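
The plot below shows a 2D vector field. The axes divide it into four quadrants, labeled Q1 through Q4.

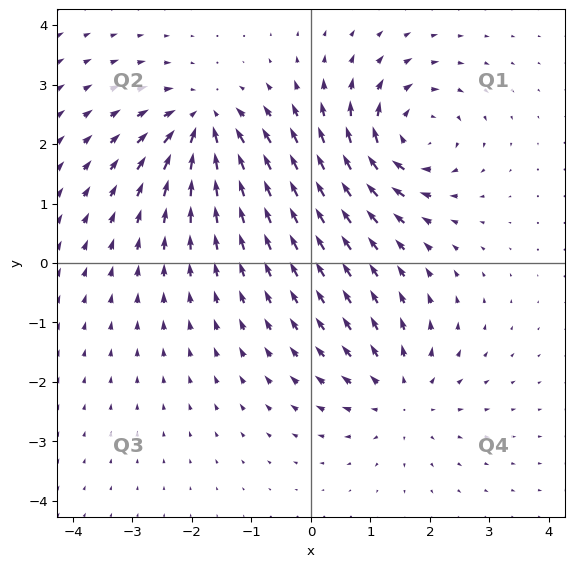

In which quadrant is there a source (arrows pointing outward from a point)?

The source sits at approximately (1.5, -2.2), which lies in quadrant Q4. The divergence there is about +3, positive as expected for a source.

Q4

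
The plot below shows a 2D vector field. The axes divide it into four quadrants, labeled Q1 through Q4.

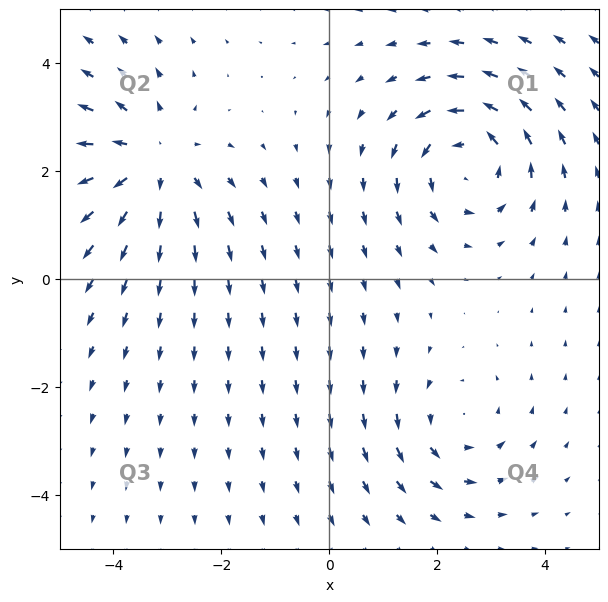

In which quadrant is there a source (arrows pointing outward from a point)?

Q2

The source sits at approximately (-3.3, 2.2), which lies in quadrant Q2. The divergence there is about +4, positive as expected for a source.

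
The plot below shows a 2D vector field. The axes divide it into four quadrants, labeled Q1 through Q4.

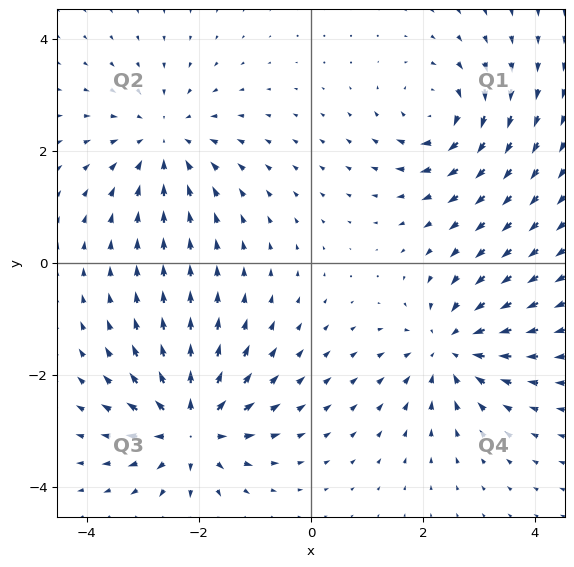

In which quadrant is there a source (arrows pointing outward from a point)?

The source sits at approximately (-2.1, -2.9), which lies in quadrant Q3. The divergence there is about +5, positive as expected for a source.

Q3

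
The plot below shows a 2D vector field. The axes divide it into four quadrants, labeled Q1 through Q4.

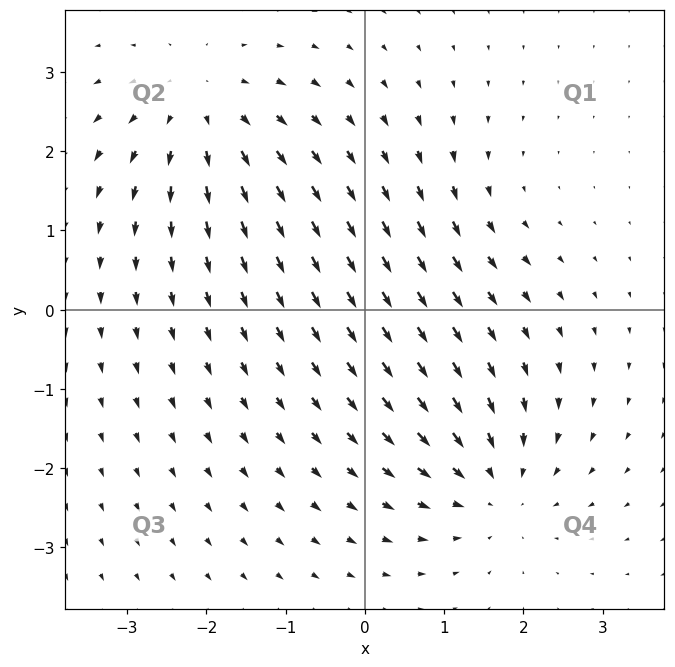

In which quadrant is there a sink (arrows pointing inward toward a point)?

Q4

The sink sits at approximately (1.6, -2.2), which lies in quadrant Q4. The divergence there is about -5, negative as expected for a sink.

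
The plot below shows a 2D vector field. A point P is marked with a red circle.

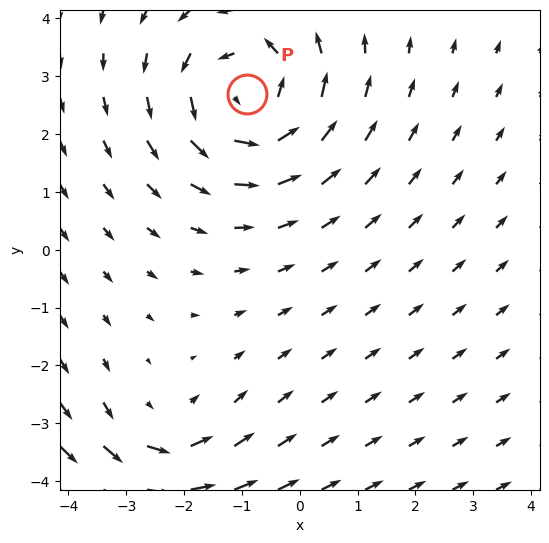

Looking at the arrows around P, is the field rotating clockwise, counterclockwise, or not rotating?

Near P at (-0.9, 2.7) the arrows circulate counterclockwise. The curl (z-component) there is about +4; positive curl means counterclockwise rotation.

counterclockwise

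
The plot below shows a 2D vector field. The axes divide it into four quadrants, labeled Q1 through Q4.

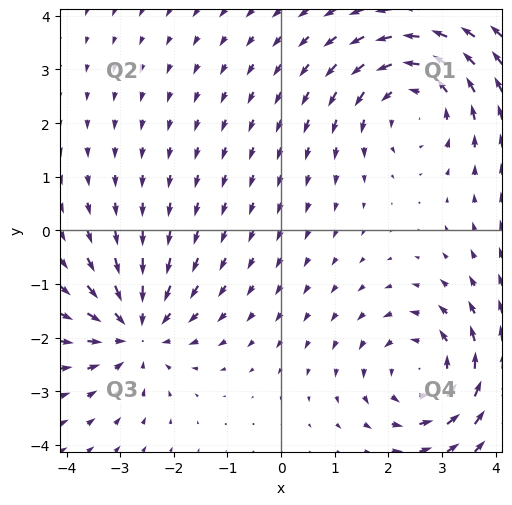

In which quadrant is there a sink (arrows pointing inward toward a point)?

Q3

The sink sits at approximately (-2.7, -1.9), which lies in quadrant Q3. The divergence there is about -4, negative as expected for a sink.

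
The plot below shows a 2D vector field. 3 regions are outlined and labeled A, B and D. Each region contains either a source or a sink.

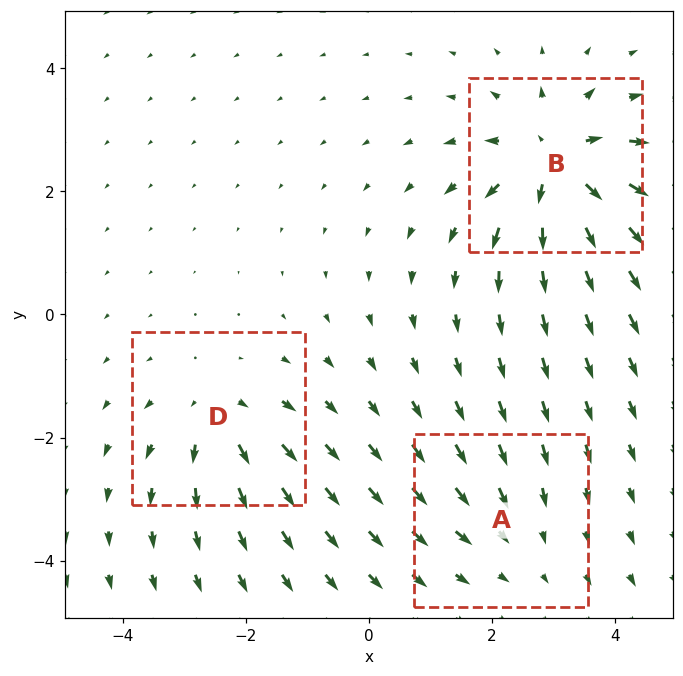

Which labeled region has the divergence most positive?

B

Divergence at each region's feature centre — A: about -2, B: about +6, D: about +3. Region B is most positive.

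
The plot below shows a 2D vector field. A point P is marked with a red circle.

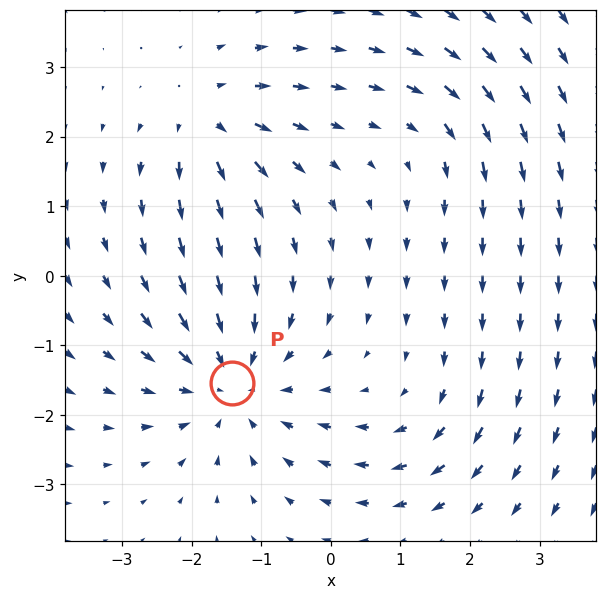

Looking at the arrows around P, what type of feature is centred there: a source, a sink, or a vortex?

sink

At P (-1.4, -1.5) the arrows converge inward. Divergence about -4, curl ≈0 — negative divergence with near-zero curl is a sink.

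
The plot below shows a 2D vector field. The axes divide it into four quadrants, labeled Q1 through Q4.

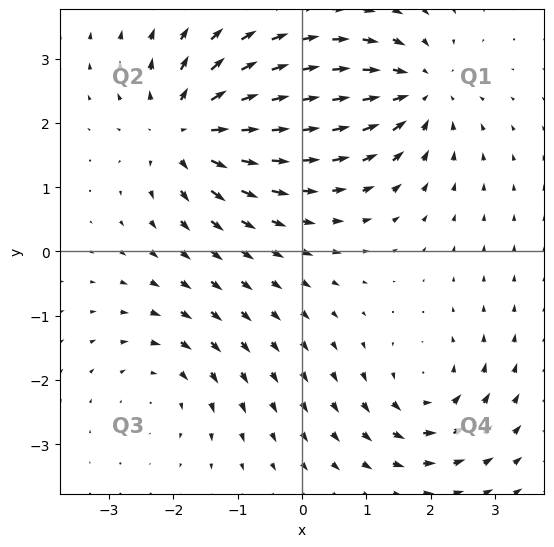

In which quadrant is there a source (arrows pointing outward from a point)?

Q2

The source sits at approximately (-1.8, 1.9), which lies in quadrant Q2. The divergence there is about +6, positive as expected for a source.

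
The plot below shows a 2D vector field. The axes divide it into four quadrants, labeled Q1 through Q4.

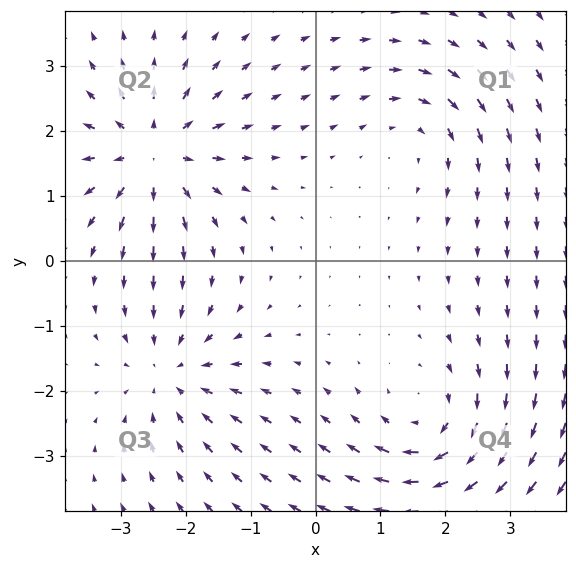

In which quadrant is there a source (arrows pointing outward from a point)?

Q2

The source sits at approximately (-2.5, 1.7), which lies in quadrant Q2. The divergence there is about +6, positive as expected for a source.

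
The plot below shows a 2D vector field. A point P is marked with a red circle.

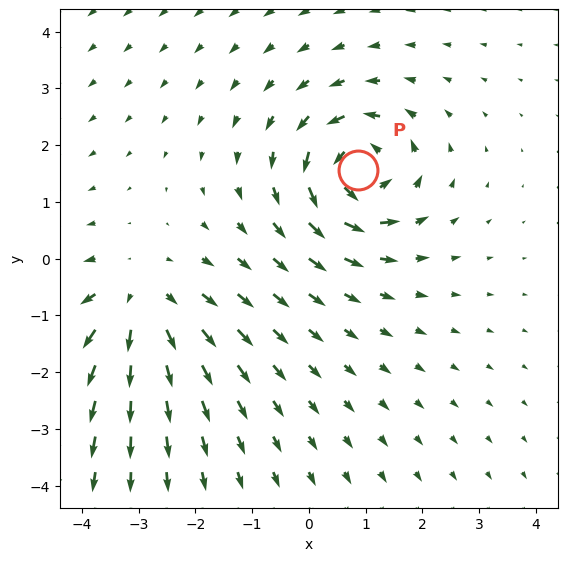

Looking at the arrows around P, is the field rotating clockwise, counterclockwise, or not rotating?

counterclockwise

Near P at (0.9, 1.6) the arrows circulate counterclockwise. The curl (z-component) there is about +7; positive curl means counterclockwise rotation.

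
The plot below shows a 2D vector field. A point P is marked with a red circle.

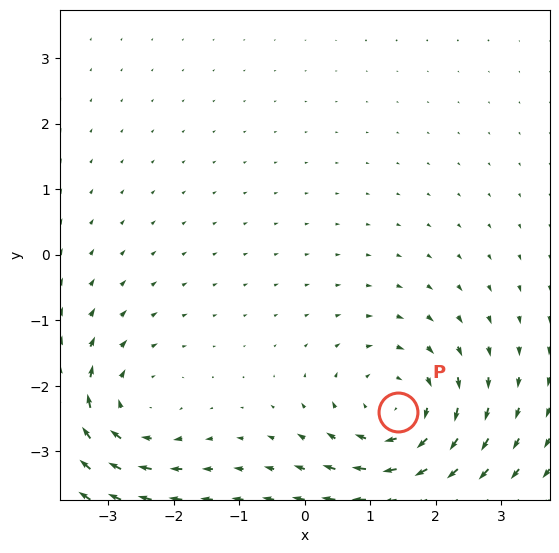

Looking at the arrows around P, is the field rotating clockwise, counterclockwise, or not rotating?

clockwise

Near P at (1.4, -2.4) the arrows circulate clockwise. The curl (z-component) there is about -3; negative curl means clockwise rotation.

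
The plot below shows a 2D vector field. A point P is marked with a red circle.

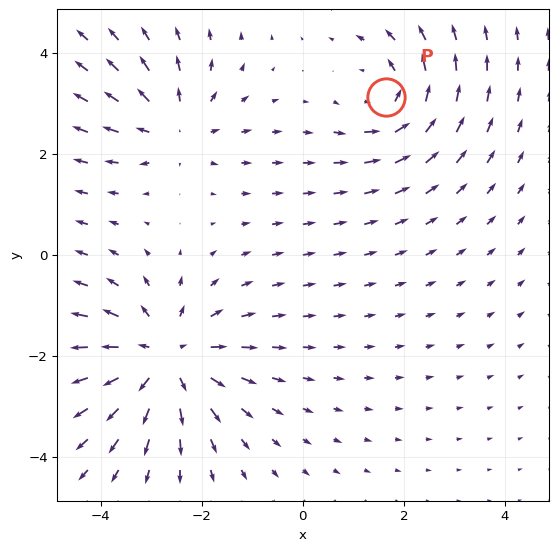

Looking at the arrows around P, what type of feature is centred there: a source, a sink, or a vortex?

vortex

At P (1.6, 3.1) the arrows circulate counterclockwise. Divergence ≈0, curl about +4 — near-zero divergence with nonzero curl is a vortex.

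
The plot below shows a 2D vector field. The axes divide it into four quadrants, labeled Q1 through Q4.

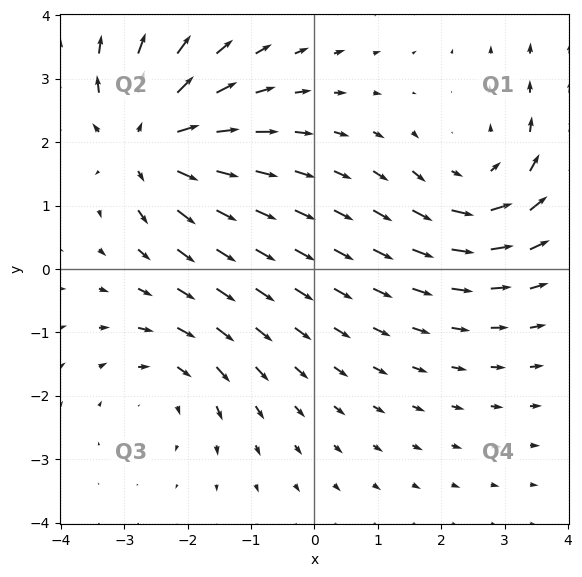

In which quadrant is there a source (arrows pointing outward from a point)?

The source sits at approximately (-2.6, 2.0), which lies in quadrant Q2. The divergence there is about +6, positive as expected for a source.

Q2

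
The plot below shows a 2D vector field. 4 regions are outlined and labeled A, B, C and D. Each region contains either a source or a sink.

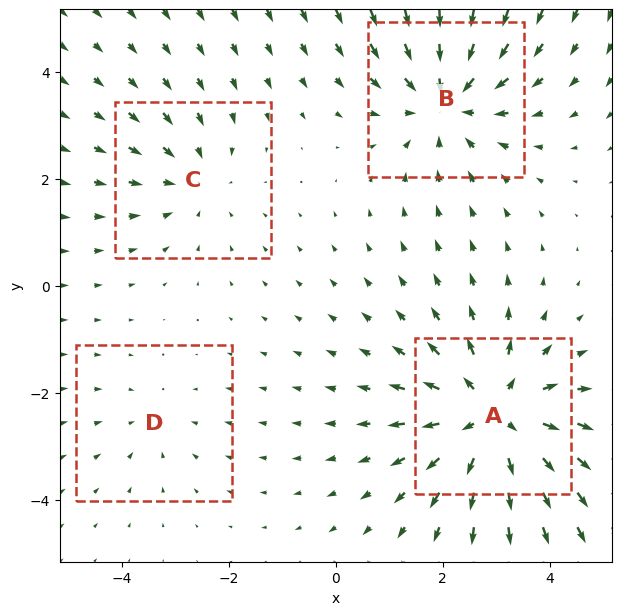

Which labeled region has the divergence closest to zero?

D

Divergence at each region's feature centre — A: about +6, B: about -5, C: about -3, D: about -2. Region D is closest to zero.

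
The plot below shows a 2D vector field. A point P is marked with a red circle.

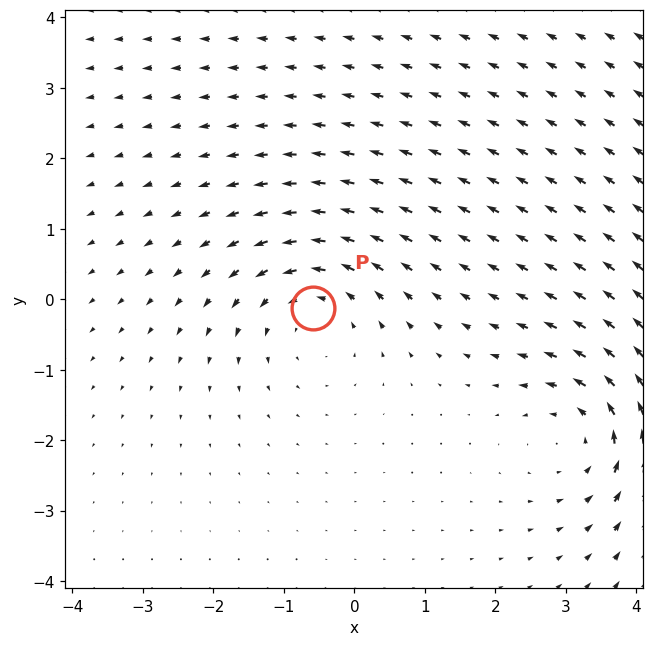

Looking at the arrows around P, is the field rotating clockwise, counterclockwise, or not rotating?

Near P at (-0.6, -0.1) the arrows circulate counterclockwise. The curl (z-component) there is about +3; positive curl means counterclockwise rotation.

counterclockwise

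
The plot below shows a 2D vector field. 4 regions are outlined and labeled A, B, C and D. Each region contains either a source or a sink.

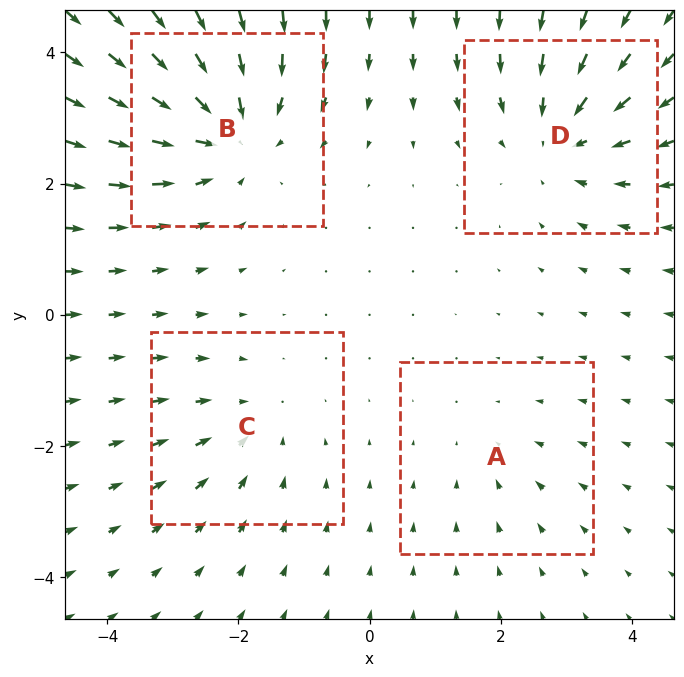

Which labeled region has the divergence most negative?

B

Divergence at each region's feature centre — A: about -2, B: about -5, C: about -3, D: about -4. Region B is most negative.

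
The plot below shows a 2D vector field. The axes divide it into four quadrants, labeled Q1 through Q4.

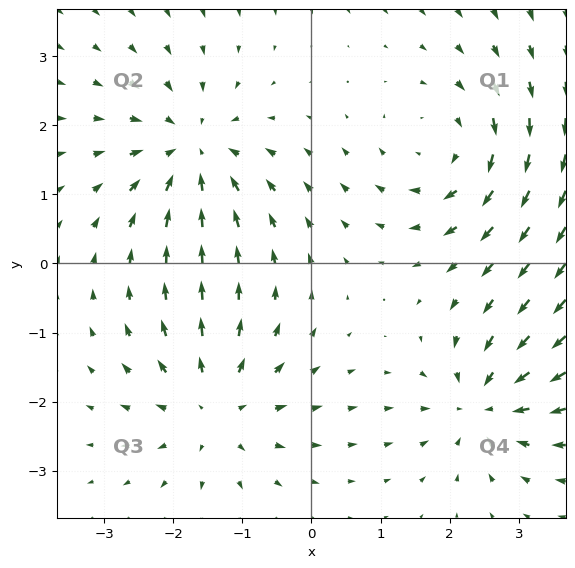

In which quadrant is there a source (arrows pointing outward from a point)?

The source sits at approximately (-1.4, -2.1), which lies in quadrant Q3. The divergence there is about +4, positive as expected for a source.

Q3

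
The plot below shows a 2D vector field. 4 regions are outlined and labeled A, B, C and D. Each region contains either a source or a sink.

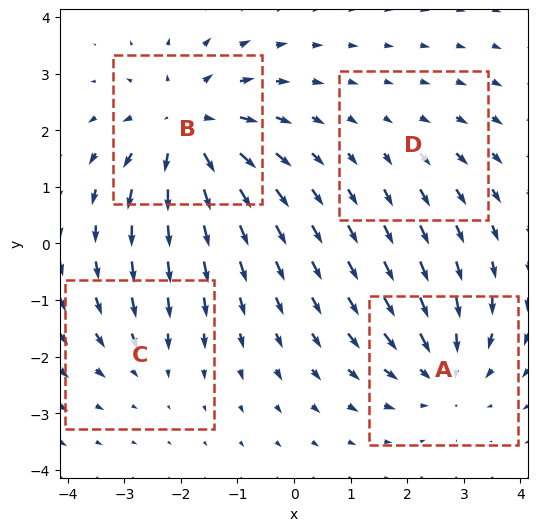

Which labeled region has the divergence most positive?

B

Divergence at each region's feature centre — A: about -5, B: about +6, C: about -3, D: about +2. Region B is most positive.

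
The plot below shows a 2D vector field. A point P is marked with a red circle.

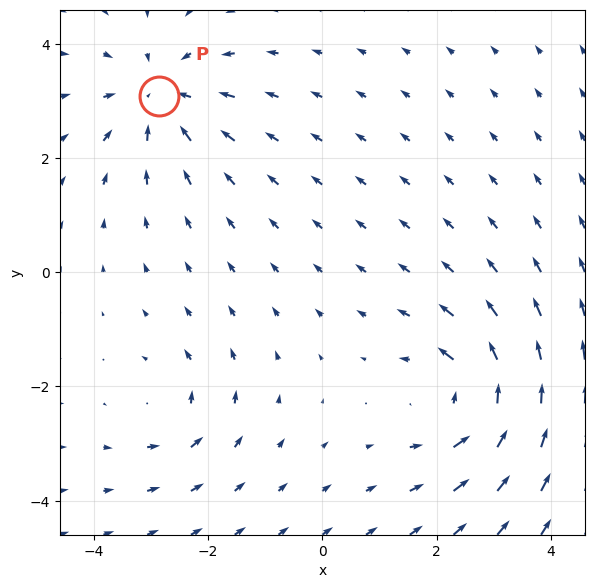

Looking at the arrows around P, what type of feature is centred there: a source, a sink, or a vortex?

At P (-2.9, 3.1) the arrows converge inward. Divergence about -4, curl ≈0 — negative divergence with near-zero curl is a sink.

sink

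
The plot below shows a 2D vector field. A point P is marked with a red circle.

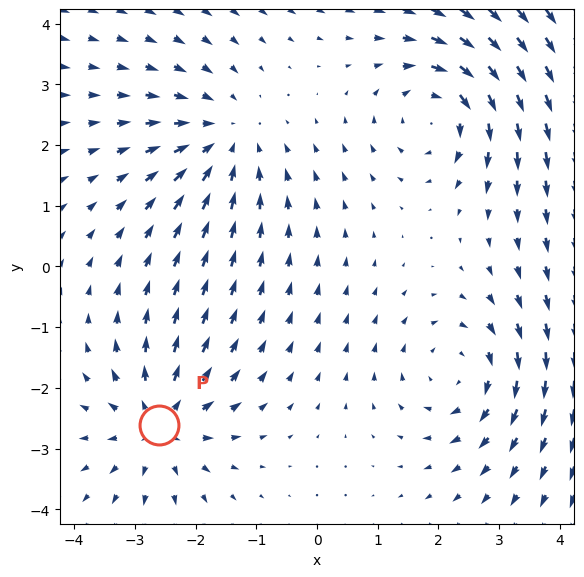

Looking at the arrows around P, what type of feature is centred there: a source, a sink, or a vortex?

source

At P (-2.6, -2.6) the arrows spread outward. Divergence about +4, curl ≈0 — positive divergence with near-zero curl is a source.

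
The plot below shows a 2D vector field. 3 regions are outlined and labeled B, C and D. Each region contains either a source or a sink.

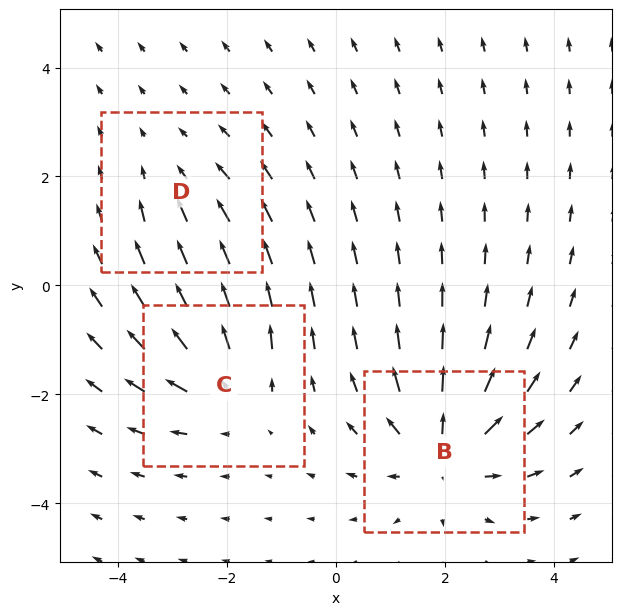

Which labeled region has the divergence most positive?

B

Divergence at each region's feature centre — B: about +5, C: about +4, D: about -2. Region B is most positive.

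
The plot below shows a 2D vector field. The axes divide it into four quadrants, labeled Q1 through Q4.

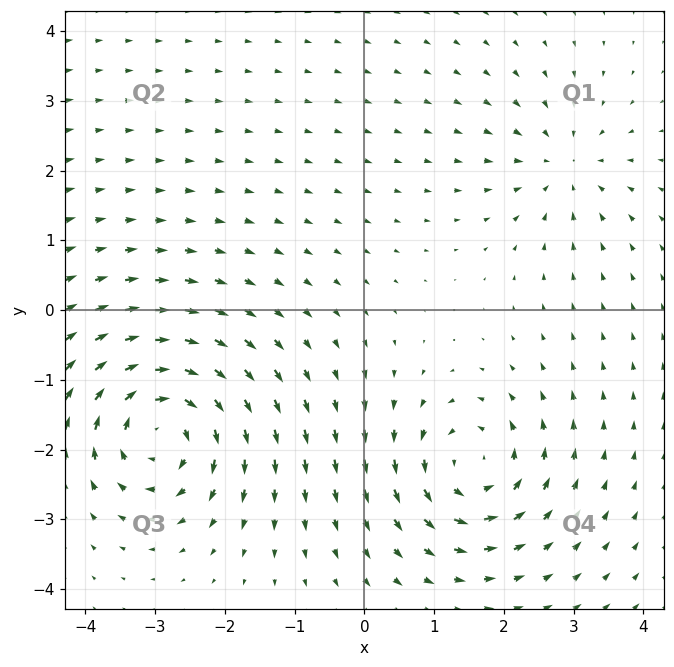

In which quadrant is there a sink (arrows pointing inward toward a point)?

Q1

The sink sits at approximately (2.9, 2.1), which lies in quadrant Q1. The divergence there is about -3, negative as expected for a sink.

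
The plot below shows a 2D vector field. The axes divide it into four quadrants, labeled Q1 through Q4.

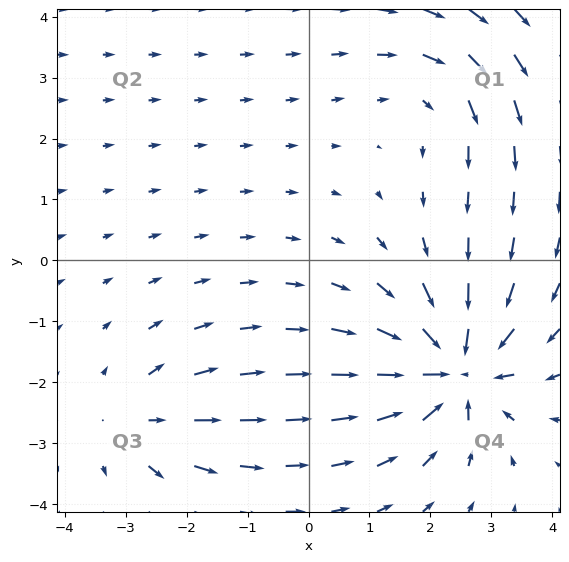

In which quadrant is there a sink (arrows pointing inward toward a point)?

Q4

The sink sits at approximately (2.4, -1.8), which lies in quadrant Q4. The divergence there is about -7, negative as expected for a sink.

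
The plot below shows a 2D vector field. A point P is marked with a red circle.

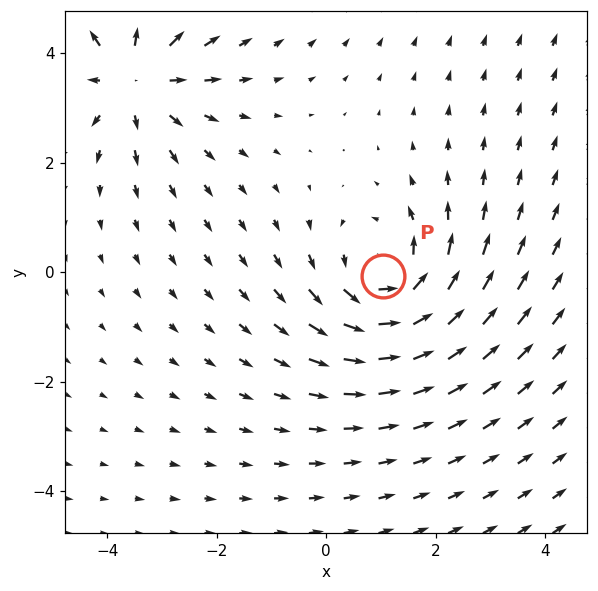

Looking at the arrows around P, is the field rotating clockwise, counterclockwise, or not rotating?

Near P at (1.0, -0.1) the arrows circulate counterclockwise. The curl (z-component) there is about +3; positive curl means counterclockwise rotation.

counterclockwise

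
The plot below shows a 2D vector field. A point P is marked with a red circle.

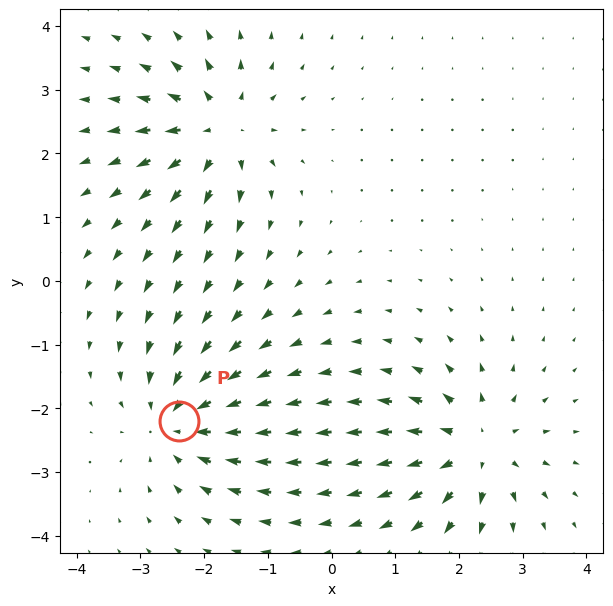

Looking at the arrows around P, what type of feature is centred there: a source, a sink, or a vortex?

sink

At P (-2.4, -2.2) the arrows converge inward. Divergence about -6, curl ≈0 — negative divergence with near-zero curl is a sink.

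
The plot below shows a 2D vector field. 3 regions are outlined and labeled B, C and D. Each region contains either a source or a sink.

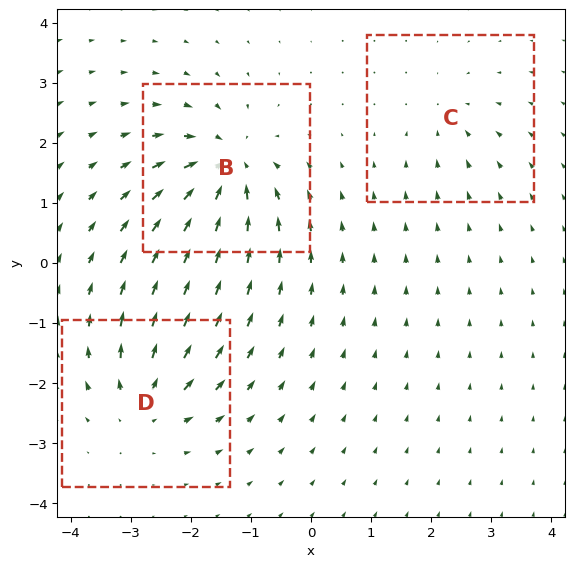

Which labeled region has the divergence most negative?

B

Divergence at each region's feature centre — B: about -6, C: about -3, D: about +4. Region B is most negative.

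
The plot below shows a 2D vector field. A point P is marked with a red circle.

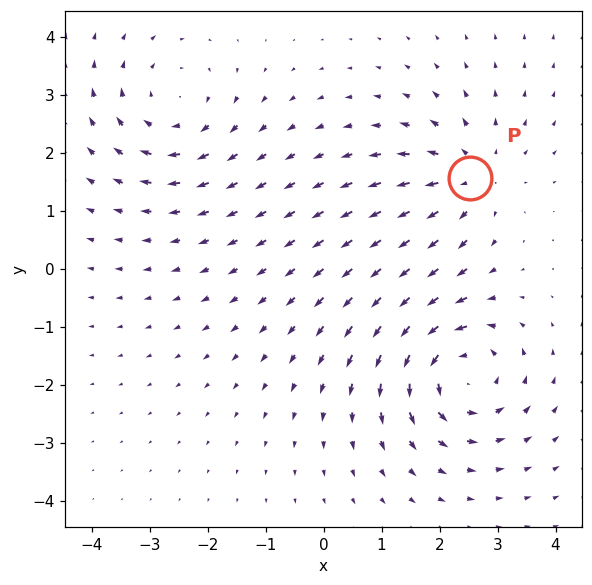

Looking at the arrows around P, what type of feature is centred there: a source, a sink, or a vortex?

At P (2.5, 1.6) the arrows spread outward. Divergence about +3, curl ≈0 — positive divergence with near-zero curl is a source.

source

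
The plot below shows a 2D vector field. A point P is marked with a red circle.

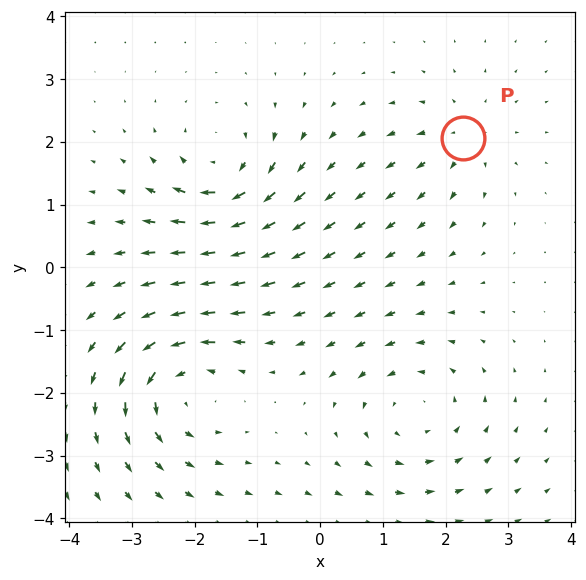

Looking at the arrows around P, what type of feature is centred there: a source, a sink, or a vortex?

At P (2.3, 2.1) the arrows spread outward. Divergence about +4, curl ≈0 — positive divergence with near-zero curl is a source.

source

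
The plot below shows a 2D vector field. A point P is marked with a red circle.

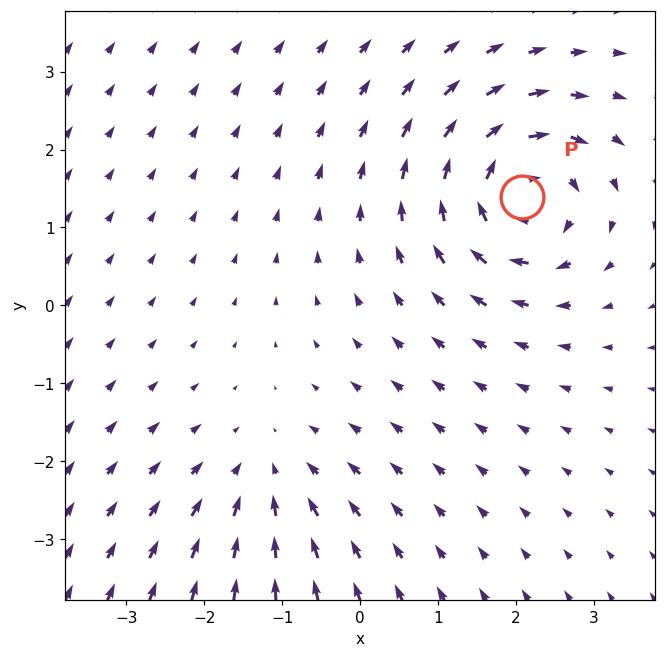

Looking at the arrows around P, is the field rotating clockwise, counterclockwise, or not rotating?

clockwise

Near P at (2.1, 1.4) the arrows circulate clockwise. The curl (z-component) there is about -6; negative curl means clockwise rotation.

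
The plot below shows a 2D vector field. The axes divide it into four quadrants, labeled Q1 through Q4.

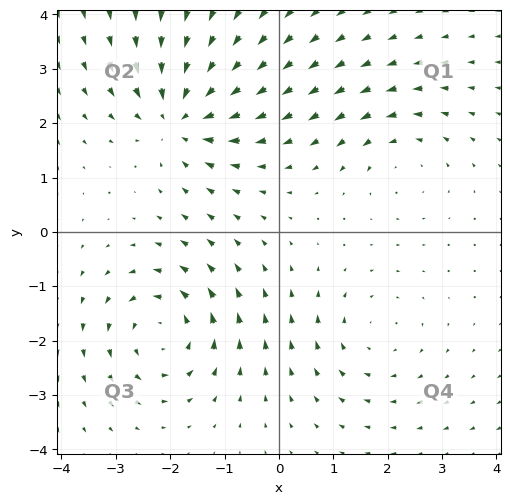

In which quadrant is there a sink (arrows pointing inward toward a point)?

Q2

The sink sits at approximately (-1.8, 2.1), which lies in quadrant Q2. The divergence there is about -6, negative as expected for a sink.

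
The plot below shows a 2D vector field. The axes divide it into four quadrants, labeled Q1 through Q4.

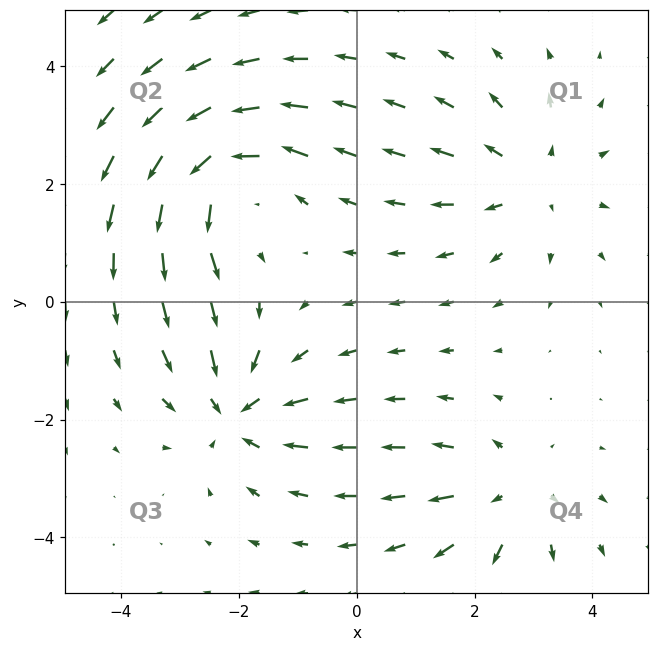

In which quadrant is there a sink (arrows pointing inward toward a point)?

The sink sits at approximately (-2.0, -1.9), which lies in quadrant Q3. The divergence there is about -4, negative as expected for a sink.

Q3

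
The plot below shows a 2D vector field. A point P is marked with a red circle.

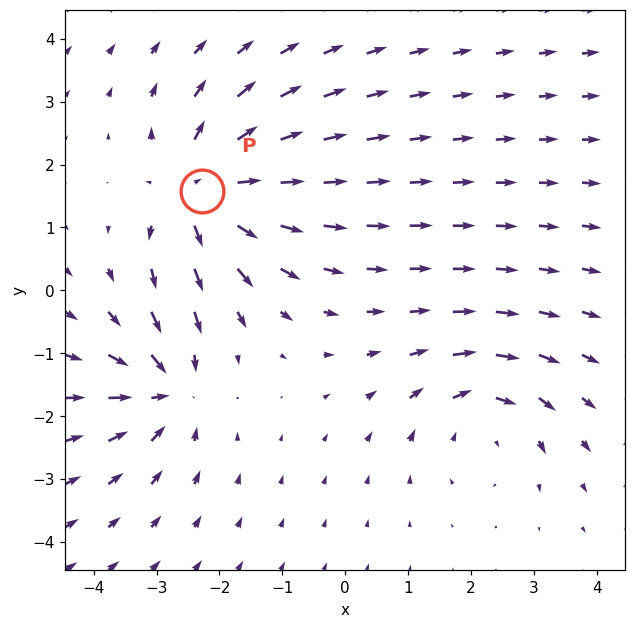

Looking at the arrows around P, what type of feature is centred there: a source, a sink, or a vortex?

source

At P (-2.3, 1.6) the arrows spread outward. Divergence about +5, curl ≈0 — positive divergence with near-zero curl is a source.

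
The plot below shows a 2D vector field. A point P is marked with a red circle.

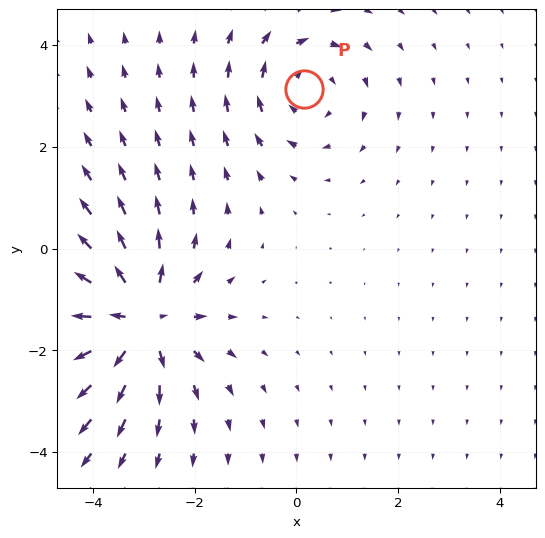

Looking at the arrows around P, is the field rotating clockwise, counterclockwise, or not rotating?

clockwise

Near P at (0.2, 3.1) the arrows circulate clockwise. The curl (z-component) there is about -3; negative curl means clockwise rotation.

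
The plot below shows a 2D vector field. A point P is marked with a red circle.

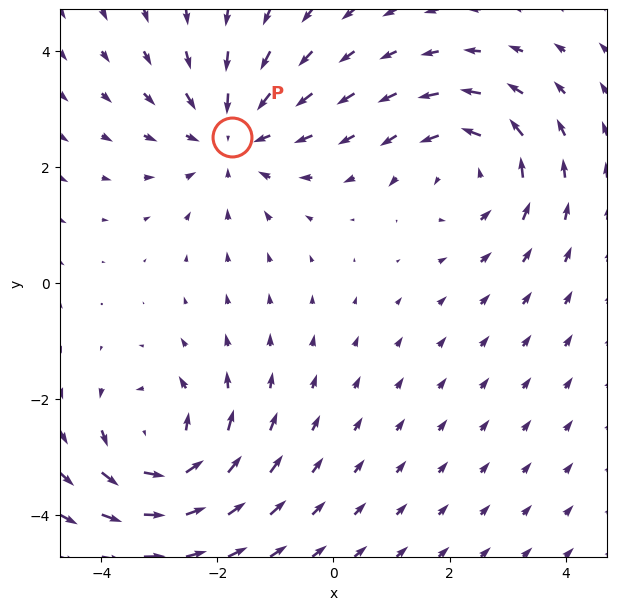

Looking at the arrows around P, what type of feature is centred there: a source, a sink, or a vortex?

At P (-1.8, 2.5) the arrows converge inward. Divergence about -4, curl ≈0 — negative divergence with near-zero curl is a sink.

sink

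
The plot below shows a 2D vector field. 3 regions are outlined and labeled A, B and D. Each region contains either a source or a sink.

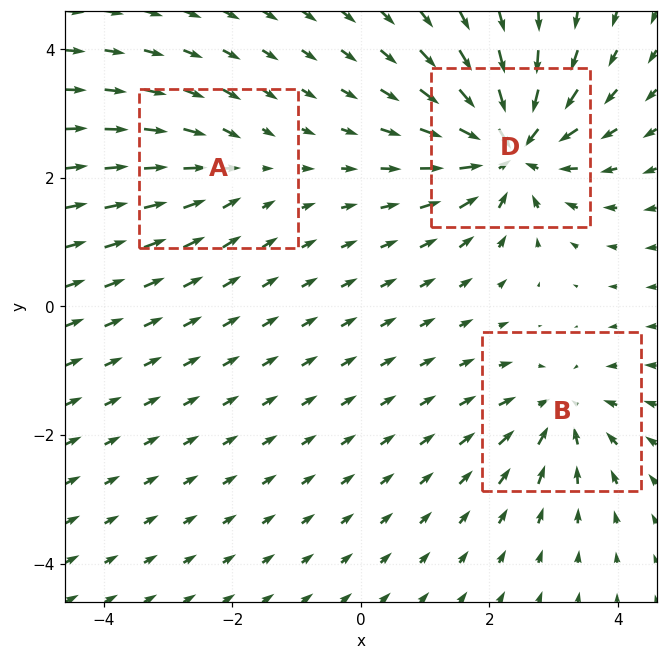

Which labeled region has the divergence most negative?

D

Divergence at each region's feature centre — A: about -3, B: about -4, D: about -6. Region D is most negative.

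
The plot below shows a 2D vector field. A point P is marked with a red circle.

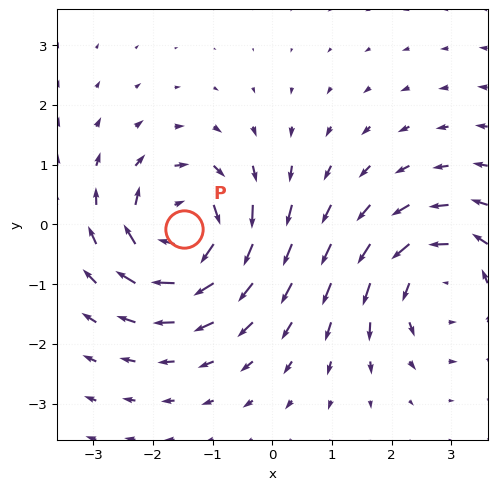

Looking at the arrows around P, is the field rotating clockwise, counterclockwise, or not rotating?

Near P at (-1.5, -0.1) the arrows circulate clockwise. The curl (z-component) there is about -5; negative curl means clockwise rotation.

clockwise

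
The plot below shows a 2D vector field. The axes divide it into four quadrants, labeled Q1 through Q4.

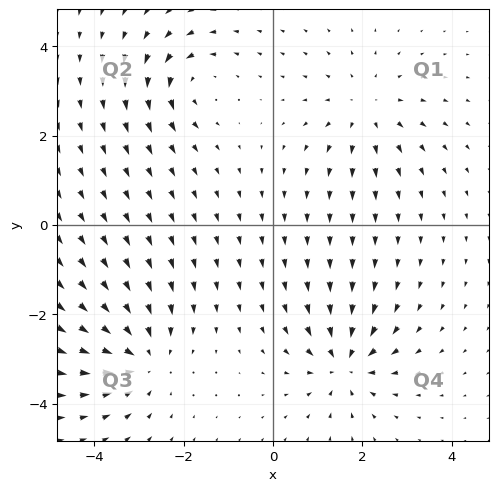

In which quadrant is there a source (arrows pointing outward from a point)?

The source sits at approximately (2.1, 2.6), which lies in quadrant Q1. The divergence there is about +3, positive as expected for a source.

Q1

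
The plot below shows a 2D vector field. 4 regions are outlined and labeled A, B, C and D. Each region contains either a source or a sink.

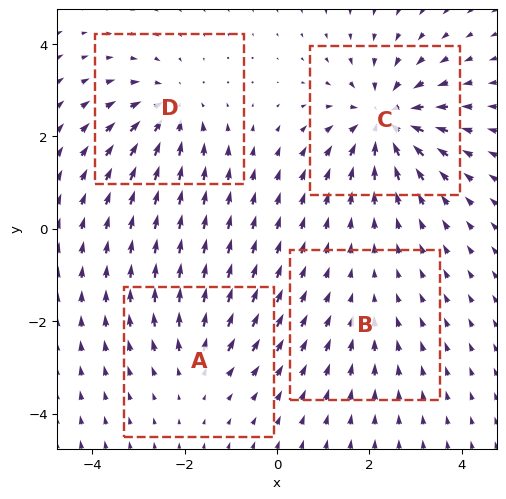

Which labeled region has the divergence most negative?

C

Divergence at each region's feature centre — A: about +3, B: about -2, C: about -7, D: about -5. Region C is most negative.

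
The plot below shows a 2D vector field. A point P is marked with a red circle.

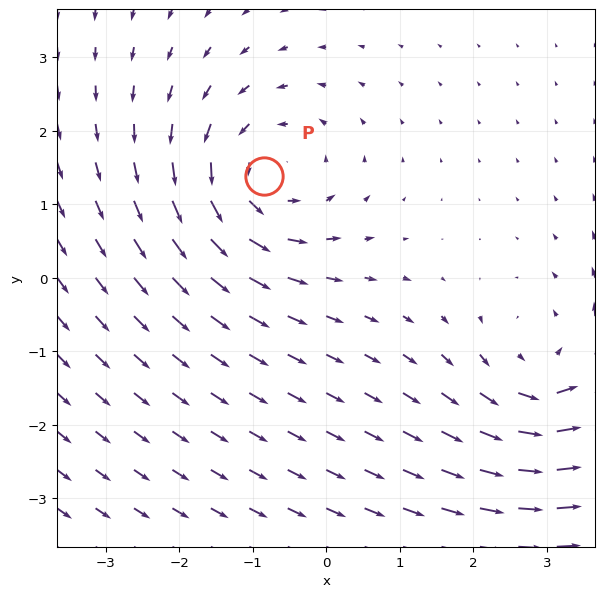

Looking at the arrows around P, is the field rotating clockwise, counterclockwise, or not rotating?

Near P at (-0.9, 1.4) the arrows circulate counterclockwise. The curl (z-component) there is about +4; positive curl means counterclockwise rotation.

counterclockwise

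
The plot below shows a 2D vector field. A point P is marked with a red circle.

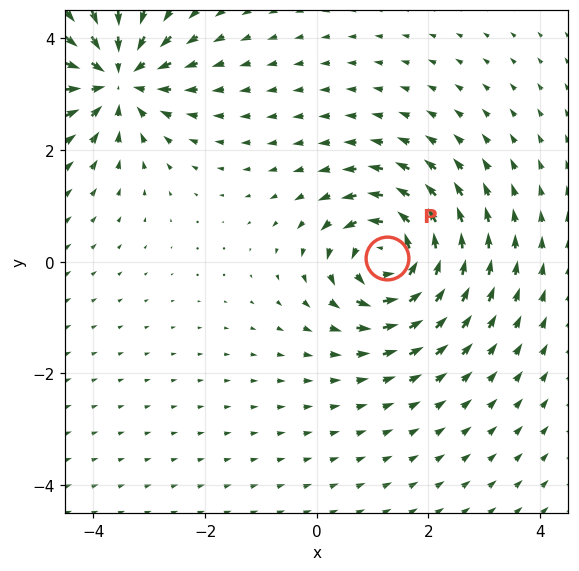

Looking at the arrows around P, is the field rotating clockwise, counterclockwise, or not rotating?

Near P at (1.3, 0.1) the arrows circulate counterclockwise. The curl (z-component) there is about +6; positive curl means counterclockwise rotation.

counterclockwise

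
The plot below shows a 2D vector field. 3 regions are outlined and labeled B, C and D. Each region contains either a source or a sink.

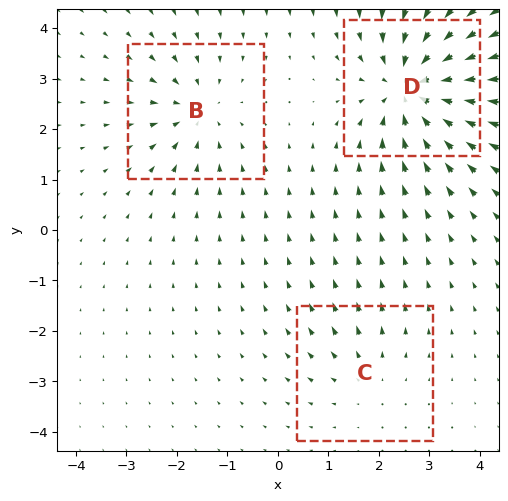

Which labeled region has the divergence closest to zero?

Divergence at each region's feature centre — B: about -3, C: about +2, D: about -5. Region C is closest to zero.

C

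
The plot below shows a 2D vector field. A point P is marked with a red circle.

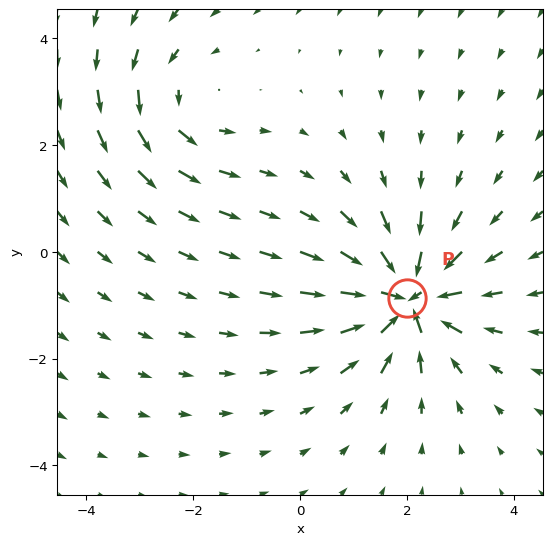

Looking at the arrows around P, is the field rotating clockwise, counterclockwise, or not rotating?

Near P at (2.0, -0.9) the arrows show no circulation. The curl there is ≈0.

not rotating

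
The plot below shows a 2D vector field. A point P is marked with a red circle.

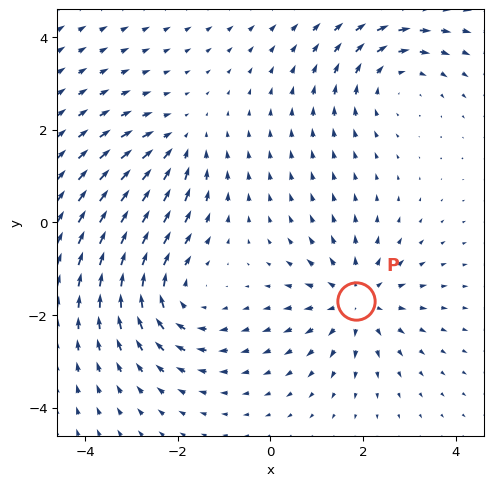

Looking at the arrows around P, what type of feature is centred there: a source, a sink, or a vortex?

source

At P (1.9, -1.7) the arrows spread outward. Divergence about +4, curl ≈0 — positive divergence with near-zero curl is a source.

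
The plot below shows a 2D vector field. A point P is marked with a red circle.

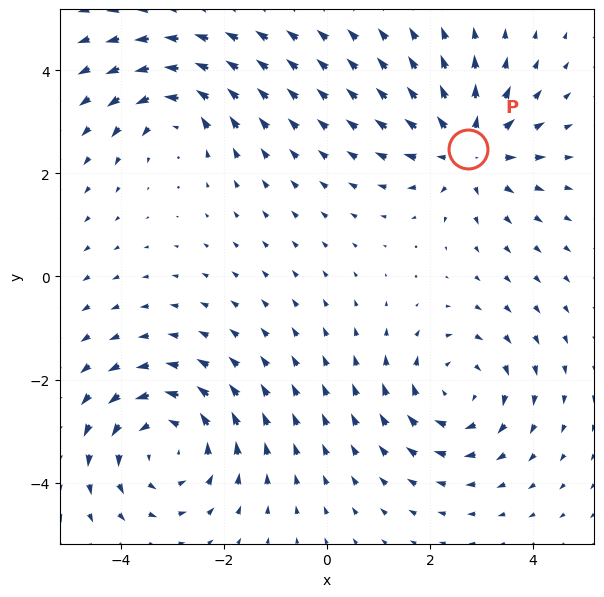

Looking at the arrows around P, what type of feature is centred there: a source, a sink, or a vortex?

At P (2.7, 2.5) the arrows spread outward. Divergence about +4, curl ≈0 — positive divergence with near-zero curl is a source.

source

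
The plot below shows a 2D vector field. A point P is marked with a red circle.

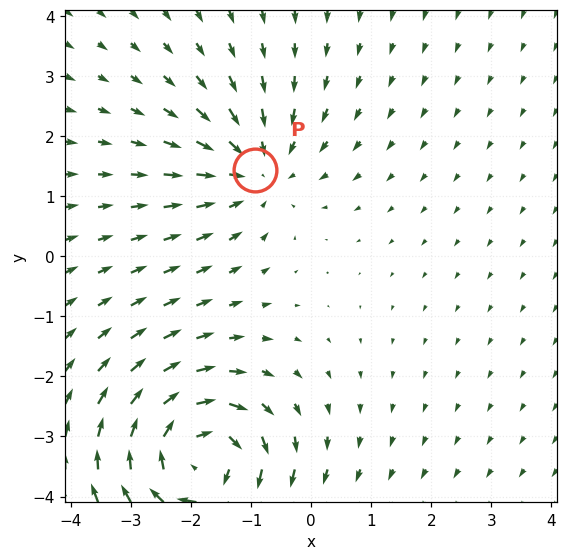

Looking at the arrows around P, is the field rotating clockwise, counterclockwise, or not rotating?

Near P at (-0.9, 1.4) the arrows show no circulation. The curl there is ≈0.

not rotating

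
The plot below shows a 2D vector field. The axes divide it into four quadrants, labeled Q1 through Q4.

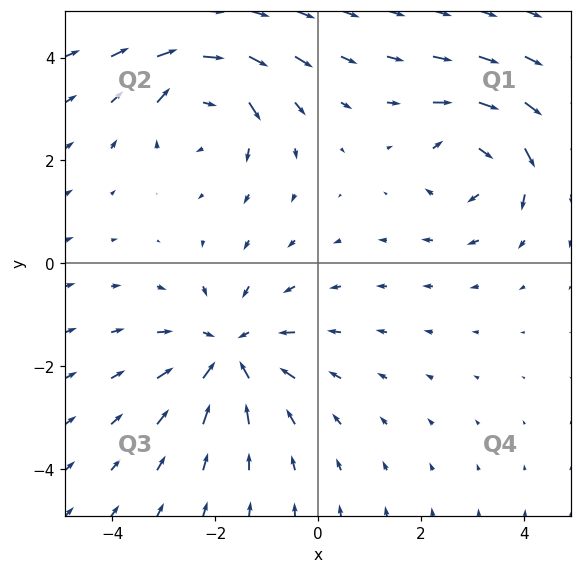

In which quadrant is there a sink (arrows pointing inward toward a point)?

Q3

The sink sits at approximately (-1.7, -1.7), which lies in quadrant Q3. The divergence there is about -4, negative as expected for a sink.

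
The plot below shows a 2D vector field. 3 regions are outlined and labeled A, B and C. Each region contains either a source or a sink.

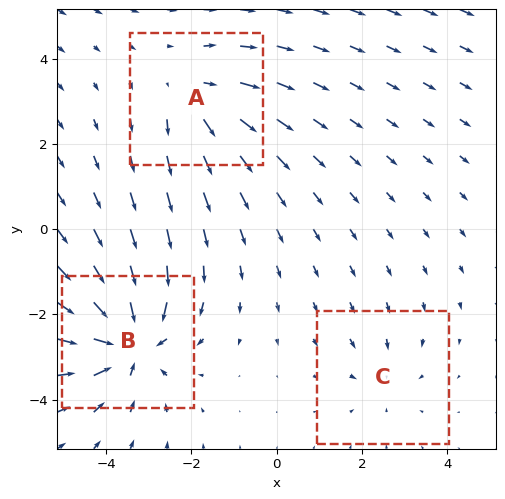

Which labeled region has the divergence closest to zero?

C

Divergence at each region's feature centre — A: about +3, B: about -5, C: about -2. Region C is closest to zero.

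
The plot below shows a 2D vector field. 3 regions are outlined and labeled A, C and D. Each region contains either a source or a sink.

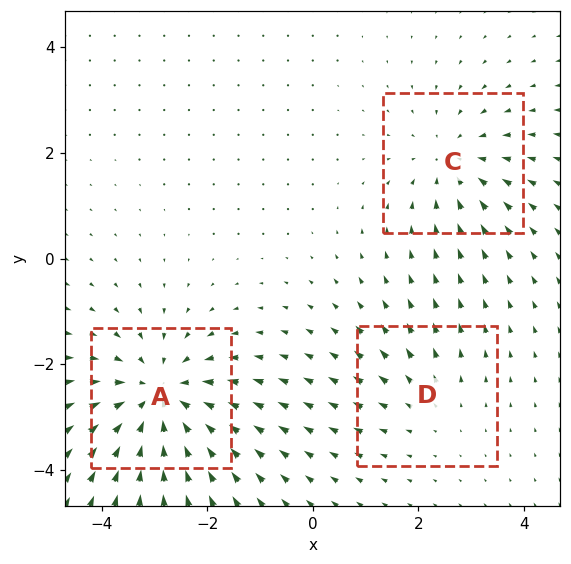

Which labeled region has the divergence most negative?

Divergence at each region's feature centre — A: about -4, C: about -3, D: about +2. Region A is most negative.

A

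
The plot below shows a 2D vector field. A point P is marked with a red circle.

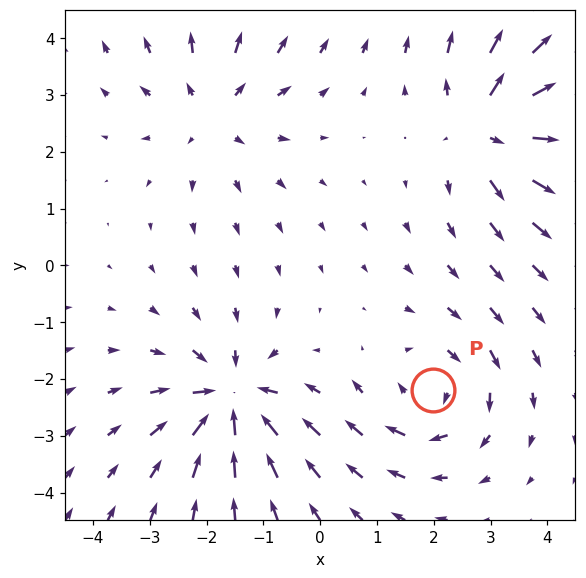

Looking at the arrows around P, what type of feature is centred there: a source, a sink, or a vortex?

At P (2.0, -2.2) the arrows circulate clockwise. Divergence ≈0, curl about -3 — near-zero divergence with nonzero curl is a vortex.

vortex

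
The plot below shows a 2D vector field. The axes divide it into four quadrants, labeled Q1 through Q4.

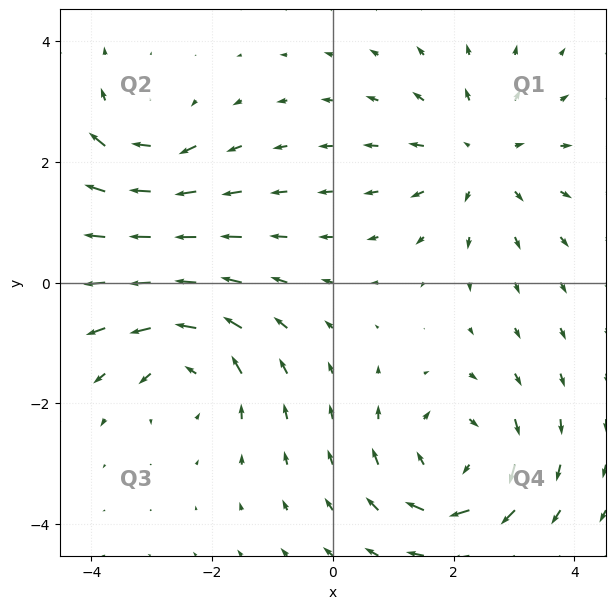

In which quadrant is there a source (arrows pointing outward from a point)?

Q1

The source sits at approximately (2.5, 2.1), which lies in quadrant Q1. The divergence there is about +3, positive as expected for a source.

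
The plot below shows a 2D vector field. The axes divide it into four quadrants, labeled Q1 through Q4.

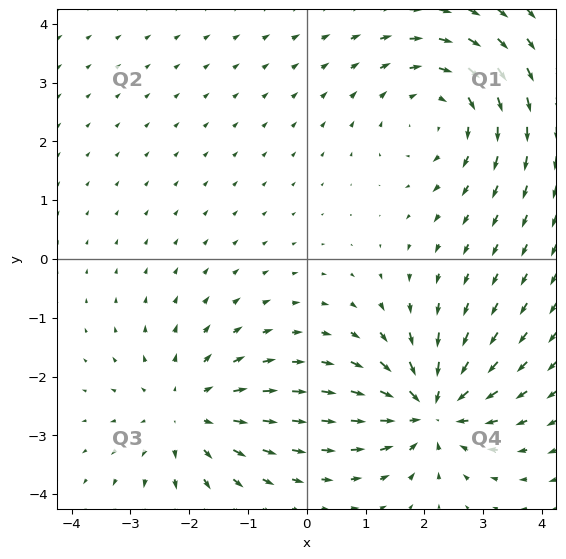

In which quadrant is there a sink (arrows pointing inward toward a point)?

The sink sits at approximately (2.1, -2.6), which lies in quadrant Q4. The divergence there is about -6, negative as expected for a sink.

Q4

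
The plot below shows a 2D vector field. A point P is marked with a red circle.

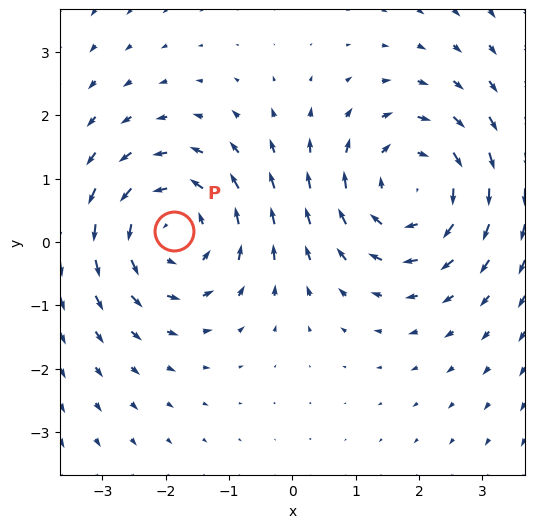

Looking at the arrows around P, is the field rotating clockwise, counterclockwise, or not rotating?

counterclockwise

Near P at (-1.9, 0.2) the arrows circulate counterclockwise. The curl (z-component) there is about +4; positive curl means counterclockwise rotation.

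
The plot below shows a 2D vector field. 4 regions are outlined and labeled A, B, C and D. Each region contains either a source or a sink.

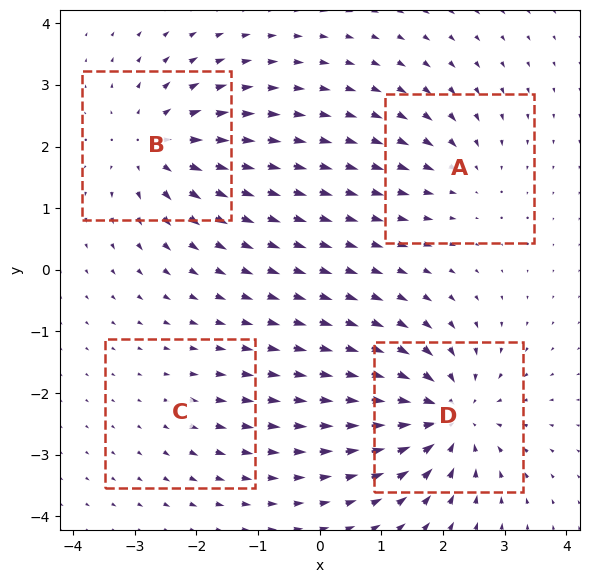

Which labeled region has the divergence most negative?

Divergence at each region's feature centre — A: about -3, B: about +6, C: about +2, D: about -7. Region D is most negative.

D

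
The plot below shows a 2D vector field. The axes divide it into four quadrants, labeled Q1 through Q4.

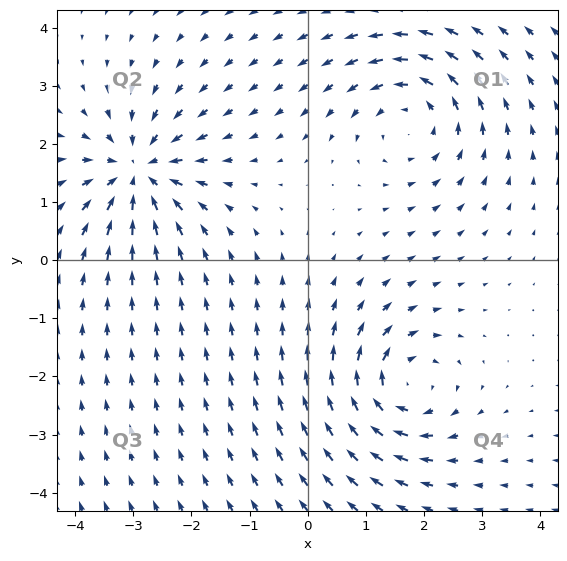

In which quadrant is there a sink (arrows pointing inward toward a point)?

The sink sits at approximately (-2.9, 1.5), which lies in quadrant Q2. The divergence there is about -6, negative as expected for a sink.

Q2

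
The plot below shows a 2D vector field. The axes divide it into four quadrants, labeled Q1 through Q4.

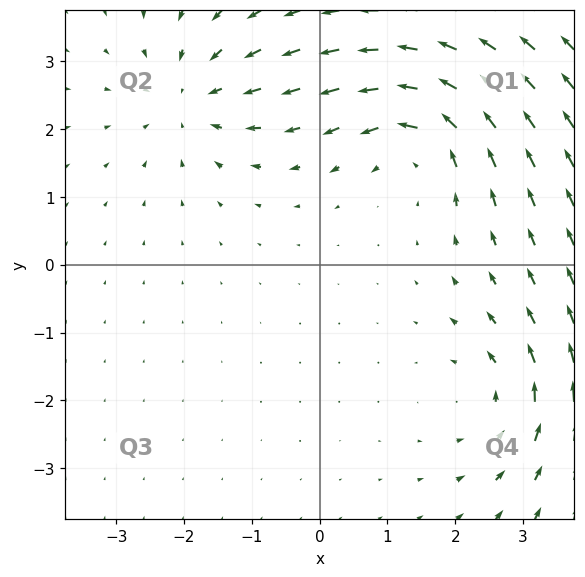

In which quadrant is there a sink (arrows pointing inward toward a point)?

The sink sits at approximately (-1.9, 2.5), which lies in quadrant Q2. The divergence there is about -4, negative as expected for a sink.

Q2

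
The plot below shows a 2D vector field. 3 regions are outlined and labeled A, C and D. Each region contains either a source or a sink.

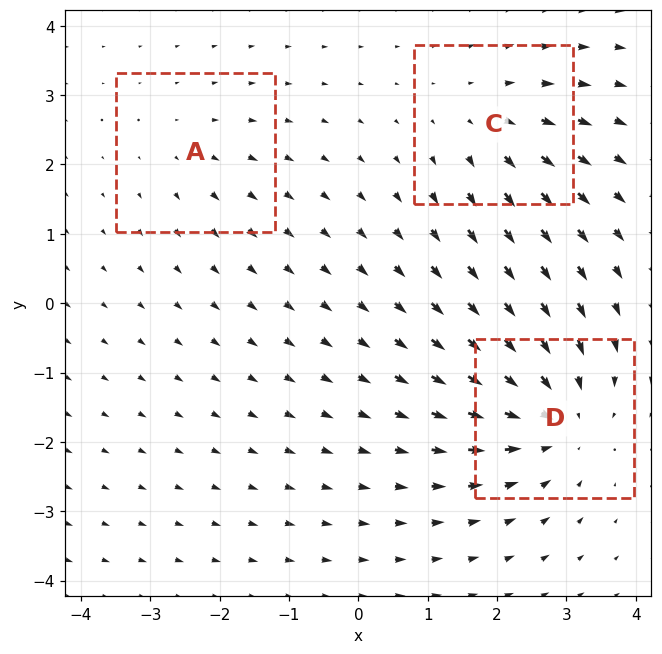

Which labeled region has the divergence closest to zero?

Divergence at each region's feature centre — A: about +2, C: about +3, D: about -4. Region A is closest to zero.

A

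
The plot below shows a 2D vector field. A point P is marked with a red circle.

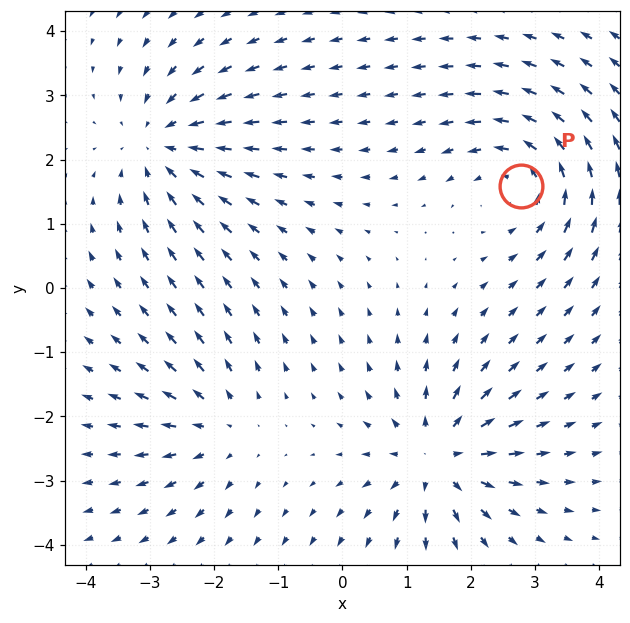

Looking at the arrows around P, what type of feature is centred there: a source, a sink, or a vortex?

vortex

At P (2.8, 1.6) the arrows circulate counterclockwise. Divergence ≈0, curl about +5 — near-zero divergence with nonzero curl is a vortex.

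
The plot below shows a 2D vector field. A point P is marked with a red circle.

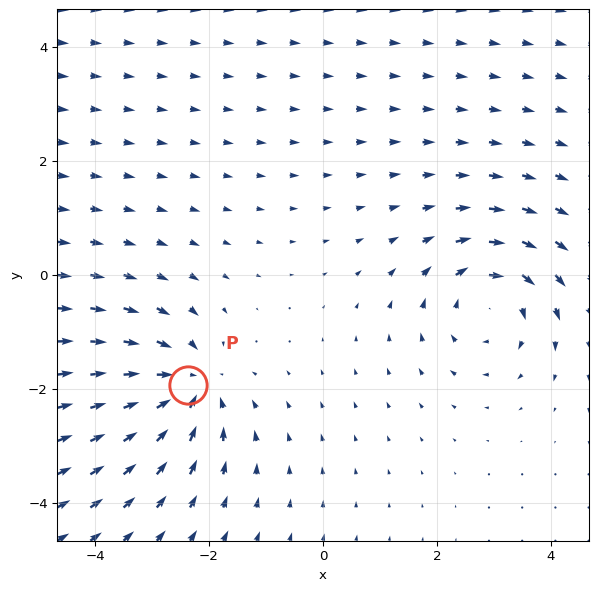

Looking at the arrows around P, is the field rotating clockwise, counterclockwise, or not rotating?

not rotating

Near P at (-2.4, -1.9) the arrows show no circulation. The curl there is ≈0.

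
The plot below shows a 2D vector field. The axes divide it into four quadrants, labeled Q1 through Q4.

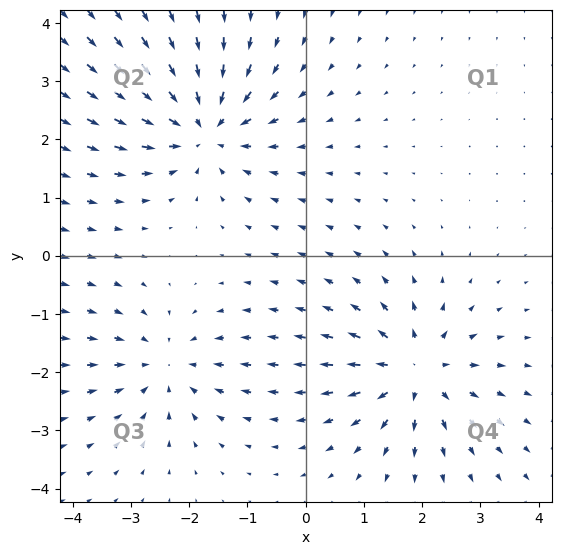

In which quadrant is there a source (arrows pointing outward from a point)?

The source sits at approximately (1.9, -2.0), which lies in quadrant Q4. The divergence there is about +5, positive as expected for a source.

Q4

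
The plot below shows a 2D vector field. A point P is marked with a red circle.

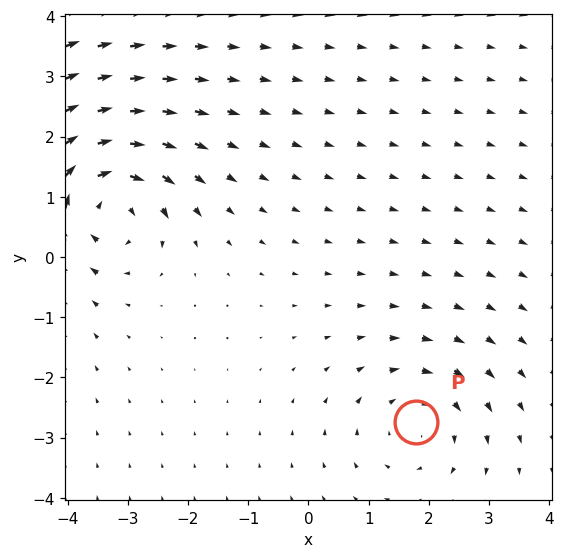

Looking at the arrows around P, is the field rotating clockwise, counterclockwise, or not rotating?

Near P at (1.8, -2.7) the arrows circulate clockwise. The curl (z-component) there is about -3; negative curl means clockwise rotation.

clockwise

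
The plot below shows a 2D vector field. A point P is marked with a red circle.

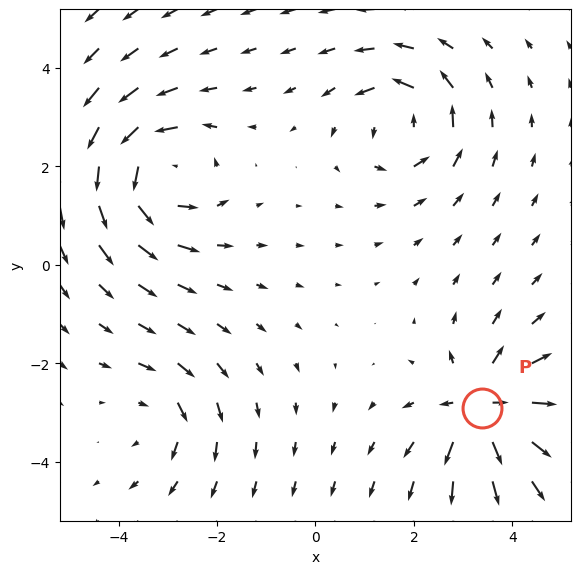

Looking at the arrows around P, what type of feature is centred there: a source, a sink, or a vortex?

source

At P (3.4, -2.9) the arrows spread outward. Divergence about +6, curl ≈0 — positive divergence with near-zero curl is a source.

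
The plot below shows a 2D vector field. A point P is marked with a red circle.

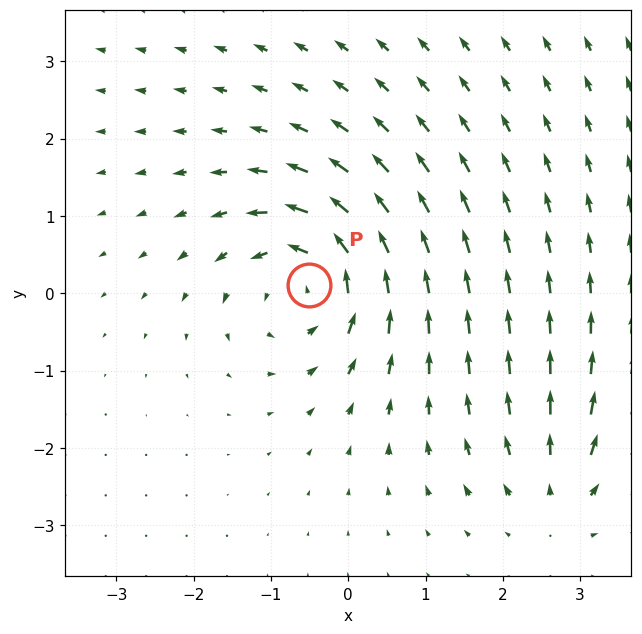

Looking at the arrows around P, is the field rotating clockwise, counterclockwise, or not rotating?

Near P at (-0.5, 0.1) the arrows circulate counterclockwise. The curl (z-component) there is about +5; positive curl means counterclockwise rotation.

counterclockwise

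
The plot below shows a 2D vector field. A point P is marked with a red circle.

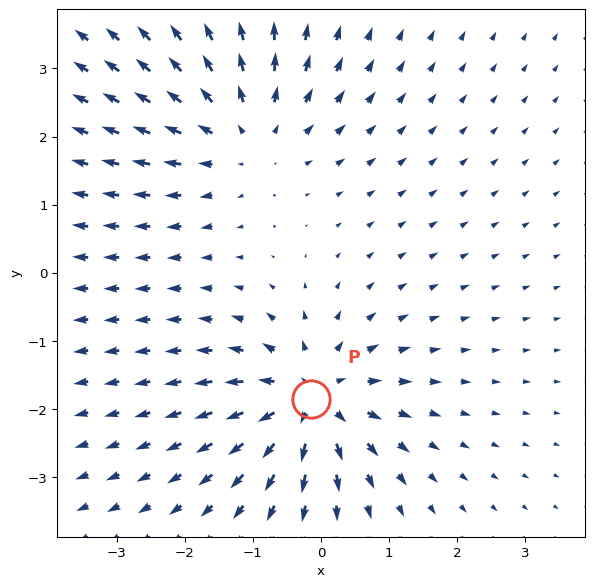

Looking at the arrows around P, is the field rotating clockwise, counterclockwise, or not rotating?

Near P at (-0.2, -1.8) the arrows show no circulation. The curl there is ≈0.

not rotating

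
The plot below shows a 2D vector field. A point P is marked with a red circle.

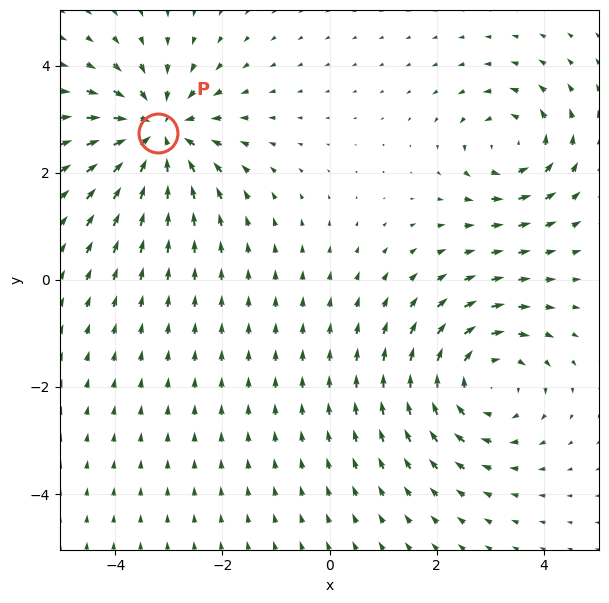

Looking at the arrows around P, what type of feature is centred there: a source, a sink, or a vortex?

At P (-3.2, 2.7) the arrows converge inward. Divergence about -5, curl ≈0 — negative divergence with near-zero curl is a sink.

sink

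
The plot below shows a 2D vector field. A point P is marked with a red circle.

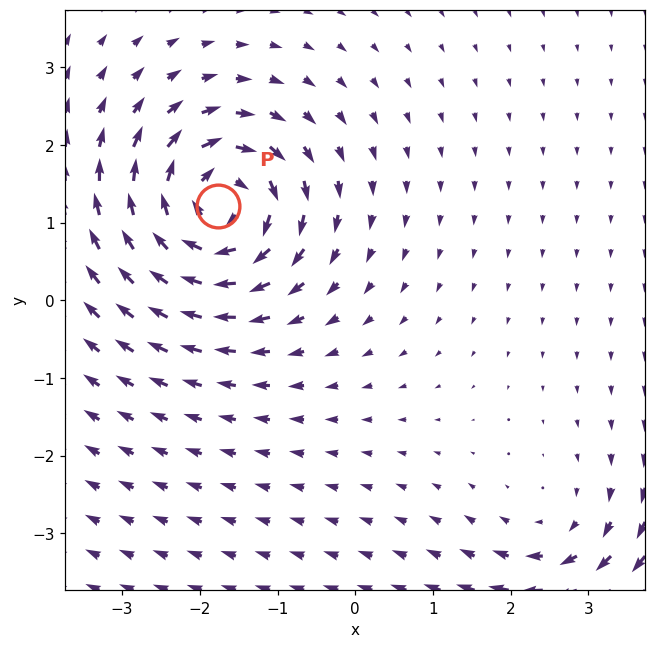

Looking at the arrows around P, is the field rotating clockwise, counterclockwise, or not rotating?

Near P at (-1.8, 1.2) the arrows circulate clockwise. The curl (z-component) there is about -7; negative curl means clockwise rotation.

clockwise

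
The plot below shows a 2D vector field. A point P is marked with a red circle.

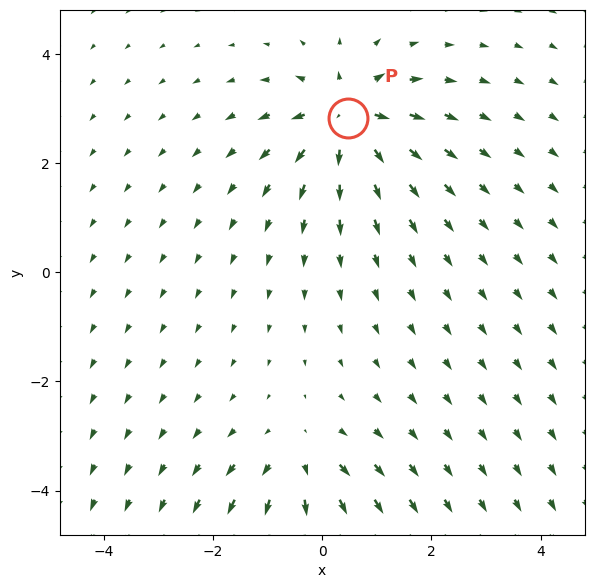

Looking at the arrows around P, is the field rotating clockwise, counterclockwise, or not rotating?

Near P at (0.5, 2.8) the arrows show no circulation. The curl there is ≈0.

not rotating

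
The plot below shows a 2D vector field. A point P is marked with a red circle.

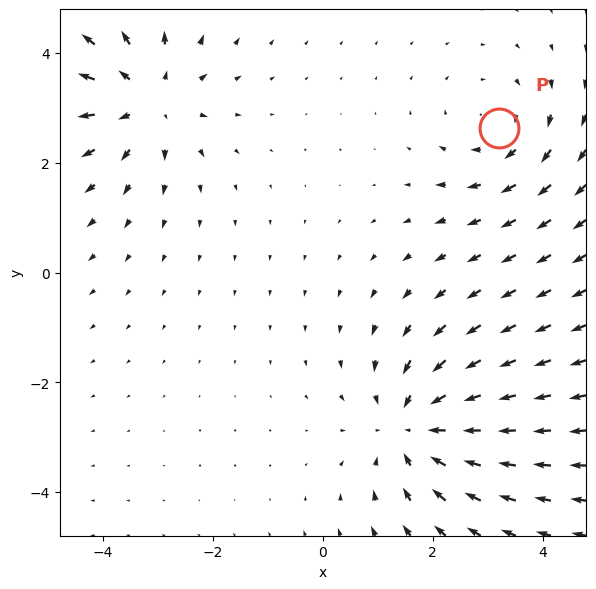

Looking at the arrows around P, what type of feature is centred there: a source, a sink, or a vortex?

At P (3.2, 2.6) the arrows circulate clockwise. Divergence ≈0, curl about -2 — near-zero divergence with nonzero curl is a vortex.

vortex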